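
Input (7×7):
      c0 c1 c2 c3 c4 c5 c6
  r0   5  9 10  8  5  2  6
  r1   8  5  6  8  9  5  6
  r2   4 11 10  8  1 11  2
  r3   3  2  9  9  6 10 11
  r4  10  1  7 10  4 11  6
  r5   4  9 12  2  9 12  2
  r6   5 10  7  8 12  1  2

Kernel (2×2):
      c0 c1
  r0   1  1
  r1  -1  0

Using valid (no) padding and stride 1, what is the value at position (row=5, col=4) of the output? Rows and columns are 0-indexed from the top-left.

9

The receptive field on the input at this output position is [9 12 / 12 1]. Elementwise product with the kernel and sum: 9·1 + 12·1 + 12·-1.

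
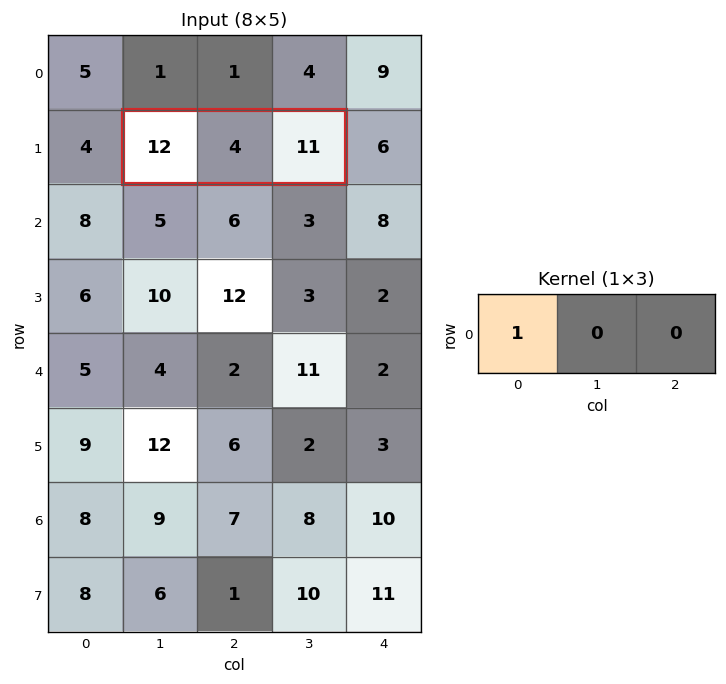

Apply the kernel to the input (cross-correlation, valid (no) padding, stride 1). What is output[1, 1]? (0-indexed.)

12

The receptive field on the input at this output position is [12 4 11]. Elementwise product with the kernel and sum: 12·1.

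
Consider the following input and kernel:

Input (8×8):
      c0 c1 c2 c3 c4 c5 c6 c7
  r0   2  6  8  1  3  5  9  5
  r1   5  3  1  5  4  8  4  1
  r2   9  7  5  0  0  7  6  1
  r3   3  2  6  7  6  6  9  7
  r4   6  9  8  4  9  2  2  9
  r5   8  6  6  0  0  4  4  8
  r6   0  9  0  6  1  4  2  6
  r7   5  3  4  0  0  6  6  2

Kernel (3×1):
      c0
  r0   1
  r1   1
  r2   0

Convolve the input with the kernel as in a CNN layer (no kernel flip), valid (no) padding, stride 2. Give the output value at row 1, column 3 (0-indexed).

15

The receptive field on the input at this output position is [6 / 9 / 2]. Elementwise product with the kernel and sum: 6·1 + 9·1.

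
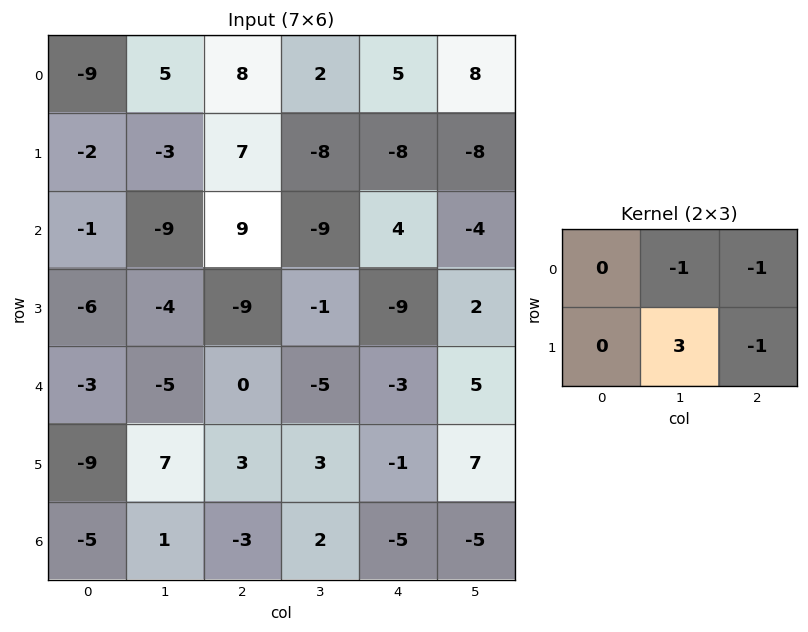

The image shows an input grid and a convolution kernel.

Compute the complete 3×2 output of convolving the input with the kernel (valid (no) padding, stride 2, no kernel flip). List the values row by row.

Output[0,0]: The receptive field on the input at this output position is [-9 5 8 / -2 -3 7]. Elementwise product with the kernel and sum: 5·-1 + 8·-1 + -3·3 + 7·-1.
Output[0,1]: The receptive field on the input at this output position is [8 2 5 / 7 -8 -8]. Elementwise product with the kernel and sum: 2·-1 + 5·-1 + -8·3 + -8·-1.

-29 -23
-3 11
23 18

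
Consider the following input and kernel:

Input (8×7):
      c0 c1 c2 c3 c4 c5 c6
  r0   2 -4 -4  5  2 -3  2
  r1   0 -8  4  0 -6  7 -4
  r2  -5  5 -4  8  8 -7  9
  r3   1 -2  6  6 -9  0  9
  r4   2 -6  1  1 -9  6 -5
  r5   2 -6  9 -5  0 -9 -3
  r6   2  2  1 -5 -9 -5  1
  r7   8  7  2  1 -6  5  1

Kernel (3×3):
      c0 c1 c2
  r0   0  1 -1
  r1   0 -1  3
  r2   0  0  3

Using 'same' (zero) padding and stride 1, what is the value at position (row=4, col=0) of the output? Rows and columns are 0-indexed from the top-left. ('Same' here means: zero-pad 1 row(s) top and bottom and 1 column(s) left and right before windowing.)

-35

The receptive field on the zero-padded input at this output position is [0 1 -2 / 0 2 -6 / 0 2 -6]. Elementwise product with the kernel and sum: 1·1 + -2·-1 + 2·-1 + -6·3 + -6·3.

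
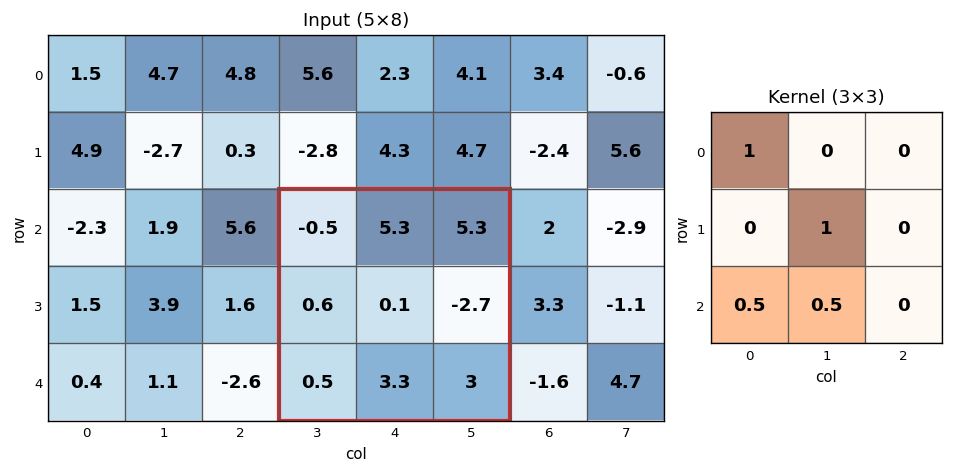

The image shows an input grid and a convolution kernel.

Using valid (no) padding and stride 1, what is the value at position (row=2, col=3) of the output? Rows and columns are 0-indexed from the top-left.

1.5

The receptive field on the input at this output position is [-0.5 5.3 5.3 / 0.6 0.1 -2.7 / 0.5 3.3 3]. Elementwise product with the kernel and sum: -0.5·1 + 0.1·1 + 0.5·0.5 + 3.3·0.5.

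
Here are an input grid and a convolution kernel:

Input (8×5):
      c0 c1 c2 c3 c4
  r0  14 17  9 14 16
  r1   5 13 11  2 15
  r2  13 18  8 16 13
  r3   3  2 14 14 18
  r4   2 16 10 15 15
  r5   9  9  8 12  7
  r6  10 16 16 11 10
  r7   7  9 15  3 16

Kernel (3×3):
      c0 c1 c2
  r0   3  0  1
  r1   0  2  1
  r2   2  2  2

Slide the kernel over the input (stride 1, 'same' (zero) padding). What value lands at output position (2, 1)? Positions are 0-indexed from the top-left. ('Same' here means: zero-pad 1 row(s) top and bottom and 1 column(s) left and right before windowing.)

The receptive field on the zero-padded input at this output position is [5 13 11 / 13 18 8 / 3 2 14]. Elementwise product with the kernel and sum: 5·3 + 11·1 + 18·2 + 8·1 + 3·2 + 2·2 + 14·2.

108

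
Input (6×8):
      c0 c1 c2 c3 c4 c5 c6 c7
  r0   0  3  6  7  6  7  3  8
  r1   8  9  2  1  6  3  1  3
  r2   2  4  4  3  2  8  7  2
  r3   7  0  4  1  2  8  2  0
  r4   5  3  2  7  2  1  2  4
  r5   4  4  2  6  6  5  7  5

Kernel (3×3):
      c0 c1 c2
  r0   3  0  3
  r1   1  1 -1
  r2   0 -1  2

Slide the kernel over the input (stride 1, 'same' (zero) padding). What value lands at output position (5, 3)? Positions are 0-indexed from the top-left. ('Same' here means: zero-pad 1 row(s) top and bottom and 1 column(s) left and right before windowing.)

14

The receptive field on the zero-padded input at this output position is [2 7 2 / 2 6 6 / 0 0 0]. Elementwise product with the kernel and sum: 2·3 + 2·3 + 2·1 + 6·1 + 6·-1 + 0·-1 + 0·2.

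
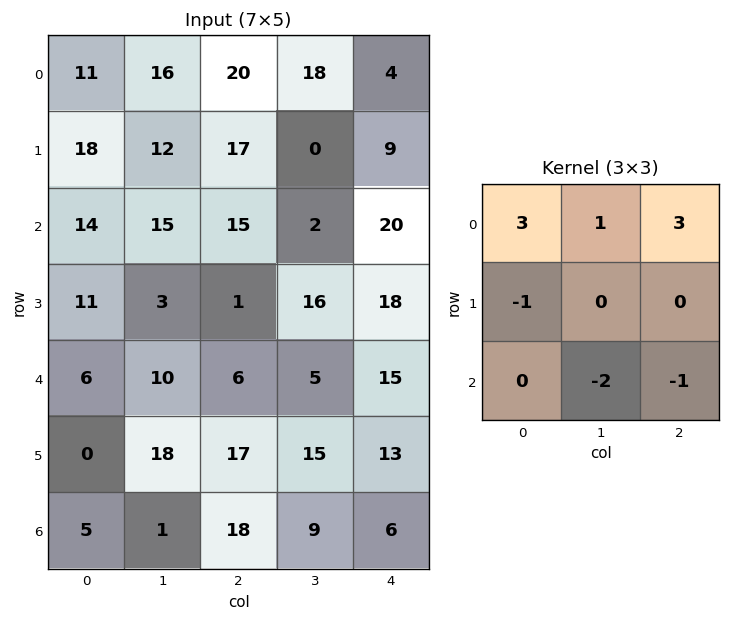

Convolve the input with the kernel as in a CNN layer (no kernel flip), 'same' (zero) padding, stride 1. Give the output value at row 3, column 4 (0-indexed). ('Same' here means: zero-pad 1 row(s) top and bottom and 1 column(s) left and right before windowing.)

The receptive field on the zero-padded input at this output position is [2 20 0 / 16 18 0 / 5 15 0]. Elementwise product with the kernel and sum: 2·3 + 20·1 + 0·3 + 16·-1 + 15·-2 + 0·-1.

-20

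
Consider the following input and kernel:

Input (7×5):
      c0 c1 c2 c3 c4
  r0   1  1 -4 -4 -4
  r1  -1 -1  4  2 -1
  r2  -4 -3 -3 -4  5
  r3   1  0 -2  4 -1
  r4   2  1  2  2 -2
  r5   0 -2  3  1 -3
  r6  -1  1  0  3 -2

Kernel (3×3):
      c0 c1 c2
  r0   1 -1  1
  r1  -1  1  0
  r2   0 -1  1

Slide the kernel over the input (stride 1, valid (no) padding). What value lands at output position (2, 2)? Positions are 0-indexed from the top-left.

The receptive field on the input at this output position is [-3 -4 5 / -2 4 -1 / 2 2 -2]. Elementwise product with the kernel and sum: -3·1 + -4·-1 + 5·1 + -2·-1 + 4·1 + 2·-1 + -2·1.

8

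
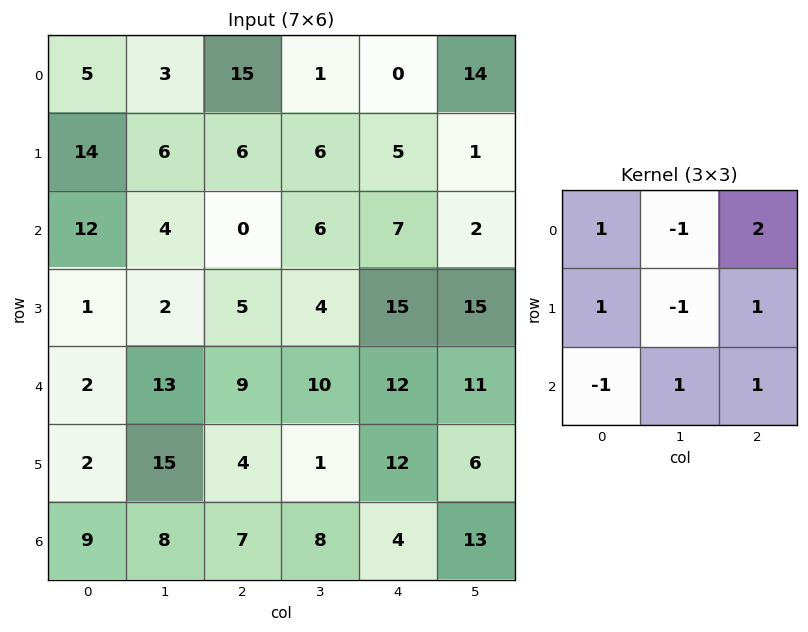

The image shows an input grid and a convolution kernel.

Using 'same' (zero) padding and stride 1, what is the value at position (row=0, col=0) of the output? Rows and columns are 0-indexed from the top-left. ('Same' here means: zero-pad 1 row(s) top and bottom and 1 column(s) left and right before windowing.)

18

The receptive field on the zero-padded input at this output position is [0 0 0 / 0 5 3 / 0 14 6]. Elementwise product with the kernel and sum: 0·1 + 0·-1 + 0·2 + 0·1 + 5·-1 + 3·1 + 0·-1 + 14·1 + 6·1.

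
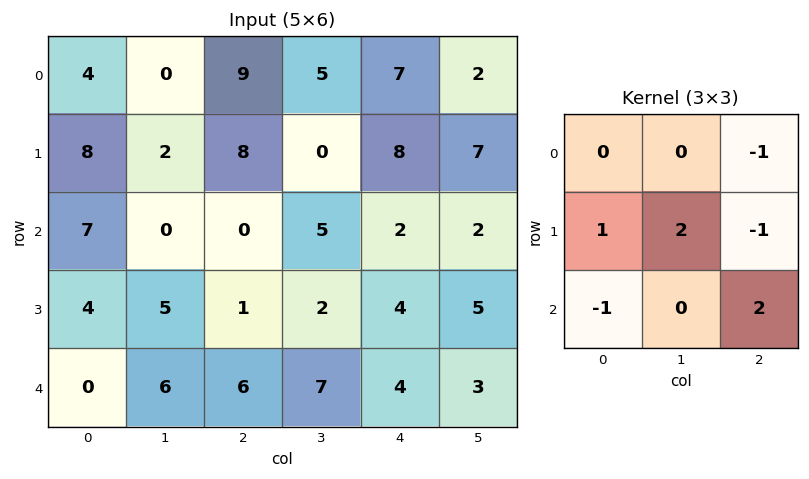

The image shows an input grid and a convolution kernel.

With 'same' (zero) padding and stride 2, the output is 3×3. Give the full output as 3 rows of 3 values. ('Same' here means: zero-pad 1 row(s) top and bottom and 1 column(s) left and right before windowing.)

12 11 31
22 -6 8
-11 9 7

Output[0,0]: The receptive field on the zero-padded input at this output position is [0 0 0 / 0 4 0 / 0 8 2]. Elementwise product with the kernel and sum: 0·-1 + 0·1 + 4·2 + 0·-1 + 0·-1 + 2·2.
Output[0,1]: The receptive field on the zero-padded input at this output position is [0 0 0 / 0 9 5 / 2 8 0]. Elementwise product with the kernel and sum: 0·-1 + 0·1 + 9·2 + 5·-1 + 2·-1 + 0·2.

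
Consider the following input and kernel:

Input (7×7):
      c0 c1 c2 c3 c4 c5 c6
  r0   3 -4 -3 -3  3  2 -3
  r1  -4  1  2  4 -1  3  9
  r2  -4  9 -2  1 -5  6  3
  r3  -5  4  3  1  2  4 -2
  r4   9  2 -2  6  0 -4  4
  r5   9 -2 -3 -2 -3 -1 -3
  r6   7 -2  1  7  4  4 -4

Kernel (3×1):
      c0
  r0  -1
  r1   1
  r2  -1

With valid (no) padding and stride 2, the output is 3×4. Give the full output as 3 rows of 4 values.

Output[0,0]: The receptive field on the input at this output position is [3 / -4 / -4]. Elementwise product with the kernel and sum: 3·-1 + -4·1 + -4·-1.
Output[0,1]: The receptive field on the input at this output position is [-3 / 2 / -2]. Elementwise product with the kernel and sum: -3·-1 + 2·1 + -2·-1.

-3 7 1 9
-10 7 7 -9
-7 -2 -7 -3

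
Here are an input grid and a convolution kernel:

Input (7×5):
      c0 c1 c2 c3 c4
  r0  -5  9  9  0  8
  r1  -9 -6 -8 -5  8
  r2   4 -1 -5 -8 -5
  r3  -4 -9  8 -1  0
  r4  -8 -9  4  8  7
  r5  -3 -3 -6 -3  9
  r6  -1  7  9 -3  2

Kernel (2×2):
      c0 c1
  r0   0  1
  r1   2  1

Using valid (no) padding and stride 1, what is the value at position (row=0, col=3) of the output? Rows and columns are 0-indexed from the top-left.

6

The receptive field on the input at this output position is [0 8 / -5 8]. Elementwise product with the kernel and sum: 8·1 + -5·2 + 8·1.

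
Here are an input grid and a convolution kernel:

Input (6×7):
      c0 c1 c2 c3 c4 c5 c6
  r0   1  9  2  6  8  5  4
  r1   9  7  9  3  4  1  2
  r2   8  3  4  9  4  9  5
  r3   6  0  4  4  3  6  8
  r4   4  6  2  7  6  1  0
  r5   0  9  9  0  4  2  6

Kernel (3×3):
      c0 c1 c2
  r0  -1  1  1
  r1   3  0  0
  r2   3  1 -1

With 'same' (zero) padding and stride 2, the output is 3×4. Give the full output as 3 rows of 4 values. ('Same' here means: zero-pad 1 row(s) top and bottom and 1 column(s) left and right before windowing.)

2 54 30 20
22 14 38 54
-3 62 28 17

Output[0,0]: The receptive field on the zero-padded input at this output position is [0 0 0 / 0 1 9 / 0 9 7]. Elementwise product with the kernel and sum: 0·-1 + 0·1 + 0·1 + 0·3 + 0·3 + 9·1 + 7·-1.
Output[0,1]: The receptive field on the zero-padded input at this output position is [0 0 0 / 9 2 6 / 7 9 3]. Elementwise product with the kernel and sum: 0·-1 + 0·1 + 0·1 + 9·3 + 7·3 + 9·1 + 3·-1.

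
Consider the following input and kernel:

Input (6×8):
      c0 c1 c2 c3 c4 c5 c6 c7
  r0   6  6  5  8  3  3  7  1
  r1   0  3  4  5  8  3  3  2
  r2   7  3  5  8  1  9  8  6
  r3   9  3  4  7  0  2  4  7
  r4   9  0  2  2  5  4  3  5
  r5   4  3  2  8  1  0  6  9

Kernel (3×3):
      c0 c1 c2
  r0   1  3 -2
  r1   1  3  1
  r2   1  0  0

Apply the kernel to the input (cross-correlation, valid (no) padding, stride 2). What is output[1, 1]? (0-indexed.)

54

The receptive field on the input at this output position is [5 8 1 / 4 7 0 / 2 2 5]. Elementwise product with the kernel and sum: 5·1 + 8·3 + 1·-2 + 4·1 + 7·3 + 0·1 + 2·1.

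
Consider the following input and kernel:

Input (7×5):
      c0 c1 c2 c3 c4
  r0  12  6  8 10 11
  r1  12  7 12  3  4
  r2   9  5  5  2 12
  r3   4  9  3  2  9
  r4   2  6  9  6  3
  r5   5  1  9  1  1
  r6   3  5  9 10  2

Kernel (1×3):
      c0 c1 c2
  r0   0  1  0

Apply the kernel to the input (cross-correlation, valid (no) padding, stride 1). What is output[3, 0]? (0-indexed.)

9

The receptive field on the input at this output position is [4 9 3]. Elementwise product with the kernel and sum: 9·1.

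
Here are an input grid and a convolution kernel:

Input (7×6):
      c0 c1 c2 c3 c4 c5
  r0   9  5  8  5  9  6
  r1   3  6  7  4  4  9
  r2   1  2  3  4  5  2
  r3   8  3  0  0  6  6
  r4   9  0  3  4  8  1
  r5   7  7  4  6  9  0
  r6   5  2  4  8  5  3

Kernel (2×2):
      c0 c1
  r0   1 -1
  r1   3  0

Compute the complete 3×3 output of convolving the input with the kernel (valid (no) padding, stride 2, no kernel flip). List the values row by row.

13 24 15
23 -1 21
30 11 34

Output[0,0]: The receptive field on the input at this output position is [9 5 / 3 6]. Elementwise product with the kernel and sum: 9·1 + 5·-1 + 3·3.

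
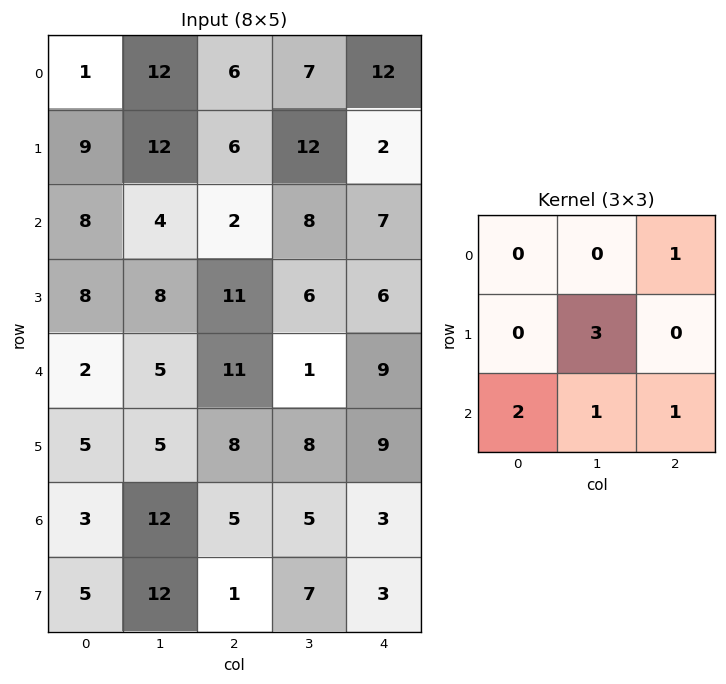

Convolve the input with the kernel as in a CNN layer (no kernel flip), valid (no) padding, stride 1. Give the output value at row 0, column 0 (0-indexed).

The receptive field on the input at this output position is [1 12 6 / 9 12 6 / 8 4 2]. Elementwise product with the kernel and sum: 6·1 + 12·3 + 8·2 + 4·1 + 2·1.

64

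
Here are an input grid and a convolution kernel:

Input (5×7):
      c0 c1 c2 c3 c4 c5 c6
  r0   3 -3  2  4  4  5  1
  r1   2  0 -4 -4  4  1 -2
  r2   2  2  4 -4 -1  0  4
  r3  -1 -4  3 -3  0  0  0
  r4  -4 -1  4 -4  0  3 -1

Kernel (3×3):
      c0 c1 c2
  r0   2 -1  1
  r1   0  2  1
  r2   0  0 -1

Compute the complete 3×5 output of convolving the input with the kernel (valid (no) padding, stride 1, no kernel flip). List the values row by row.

3 -12 1 18 0
5 7 -9 -13 9
-3 3 5 -10 3

Output[0,0]: The receptive field on the input at this output position is [3 -3 2 / 2 0 -4 / 2 2 4]. Elementwise product with the kernel and sum: 3·2 + -3·-1 + 2·1 + 0·2 + -4·1 + 4·-1.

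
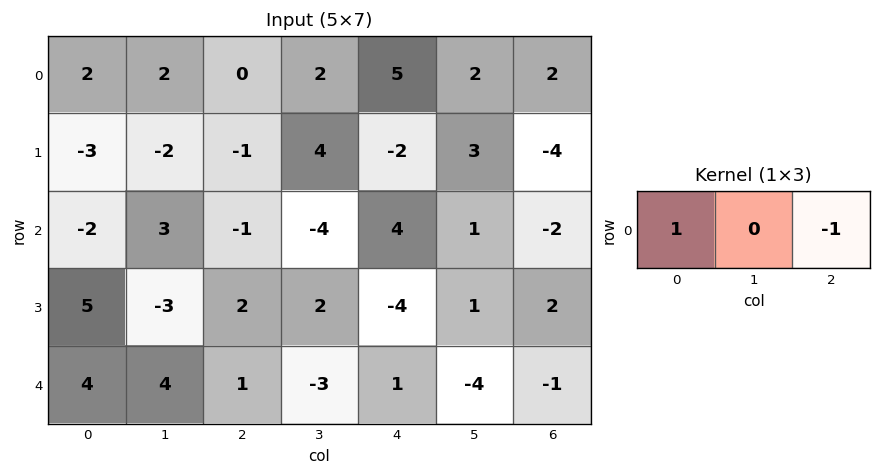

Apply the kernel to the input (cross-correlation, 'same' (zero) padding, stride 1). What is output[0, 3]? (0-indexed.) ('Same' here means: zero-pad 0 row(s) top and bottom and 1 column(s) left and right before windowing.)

The receptive field on the zero-padded input at this output position is [0 2 5]. Elementwise product with the kernel and sum: 0·1 + 5·-1.

-5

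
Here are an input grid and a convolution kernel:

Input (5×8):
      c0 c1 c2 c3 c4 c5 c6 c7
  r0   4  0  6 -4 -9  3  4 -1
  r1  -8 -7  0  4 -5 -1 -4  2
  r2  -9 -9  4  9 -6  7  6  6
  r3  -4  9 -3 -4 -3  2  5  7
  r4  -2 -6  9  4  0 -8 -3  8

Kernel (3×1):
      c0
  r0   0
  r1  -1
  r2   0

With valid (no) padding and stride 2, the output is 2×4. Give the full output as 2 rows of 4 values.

8 0 5 4
4 3 3 -5

Output[0,0]: The receptive field on the input at this output position is [4 / -8 / -9]. Elementwise product with the kernel and sum: -8·-1.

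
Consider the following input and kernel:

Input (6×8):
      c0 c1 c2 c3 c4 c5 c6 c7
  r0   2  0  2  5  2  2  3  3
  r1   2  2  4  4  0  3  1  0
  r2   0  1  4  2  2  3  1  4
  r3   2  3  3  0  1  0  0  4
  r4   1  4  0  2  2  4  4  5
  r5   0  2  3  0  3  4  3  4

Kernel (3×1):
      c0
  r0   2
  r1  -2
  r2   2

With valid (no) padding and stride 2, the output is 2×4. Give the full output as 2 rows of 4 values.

Output[0,0]: The receptive field on the input at this output position is [2 / 2 / 0]. Elementwise product with the kernel and sum: 2·2 + 2·-2 + 0·2.

0 4 8 6
-2 2 6 10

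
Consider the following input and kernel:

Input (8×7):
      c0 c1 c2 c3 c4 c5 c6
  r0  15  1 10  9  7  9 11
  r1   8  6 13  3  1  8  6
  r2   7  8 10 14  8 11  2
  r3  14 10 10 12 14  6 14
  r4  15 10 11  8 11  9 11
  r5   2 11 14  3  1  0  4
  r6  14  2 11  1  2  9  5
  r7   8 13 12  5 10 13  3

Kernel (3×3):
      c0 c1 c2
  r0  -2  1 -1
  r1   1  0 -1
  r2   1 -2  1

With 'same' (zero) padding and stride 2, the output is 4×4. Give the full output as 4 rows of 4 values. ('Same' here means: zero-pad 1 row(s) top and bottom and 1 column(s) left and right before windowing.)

-11 -25 9 5
-24 -6 -20 -21
1 -34 -16 3
-14 -16 -15 20

Output[0,0]: The receptive field on the zero-padded input at this output position is [0 0 0 / 0 15 1 / 0 8 6]. Elementwise product with the kernel and sum: 0·-2 + 0·1 + 0·-1 + 0·1 + 1·-1 + 0·1 + 8·-2 + 6·1.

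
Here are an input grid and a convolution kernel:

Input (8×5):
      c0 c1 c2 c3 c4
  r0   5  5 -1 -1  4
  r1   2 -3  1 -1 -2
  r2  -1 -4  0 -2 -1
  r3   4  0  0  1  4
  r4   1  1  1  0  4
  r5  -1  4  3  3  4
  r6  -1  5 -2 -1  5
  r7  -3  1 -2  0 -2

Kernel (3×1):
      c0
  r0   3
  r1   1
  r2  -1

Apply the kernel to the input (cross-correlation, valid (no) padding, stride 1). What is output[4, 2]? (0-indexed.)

8

The receptive field on the input at this output position is [1 / 3 / -2]. Elementwise product with the kernel and sum: 1·3 + 3·1 + -2·-1.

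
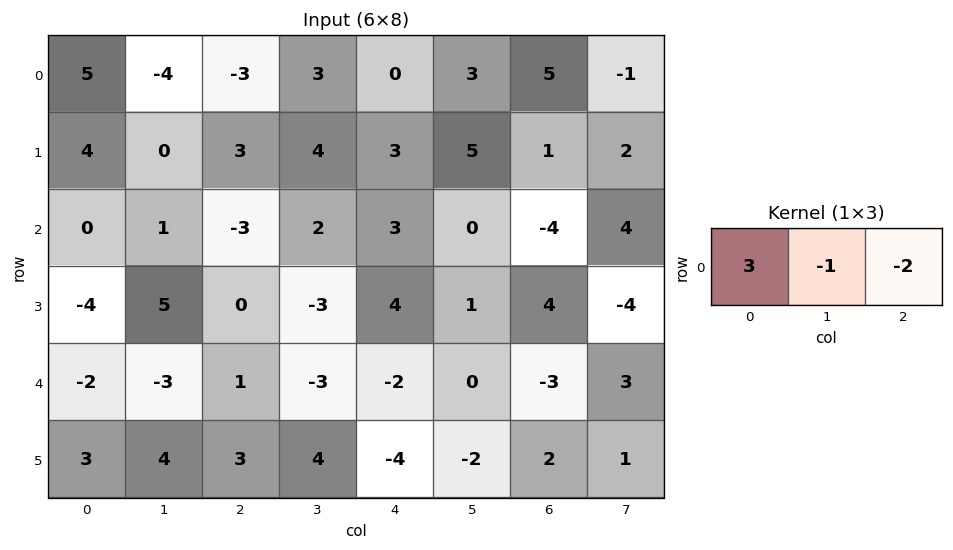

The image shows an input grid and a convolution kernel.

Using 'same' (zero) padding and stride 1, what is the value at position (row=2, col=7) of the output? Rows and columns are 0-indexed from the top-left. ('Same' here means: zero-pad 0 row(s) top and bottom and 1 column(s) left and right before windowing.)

-16

The receptive field on the zero-padded input at this output position is [-4 4 0]. Elementwise product with the kernel and sum: -4·3 + 4·-1 + 0·-2.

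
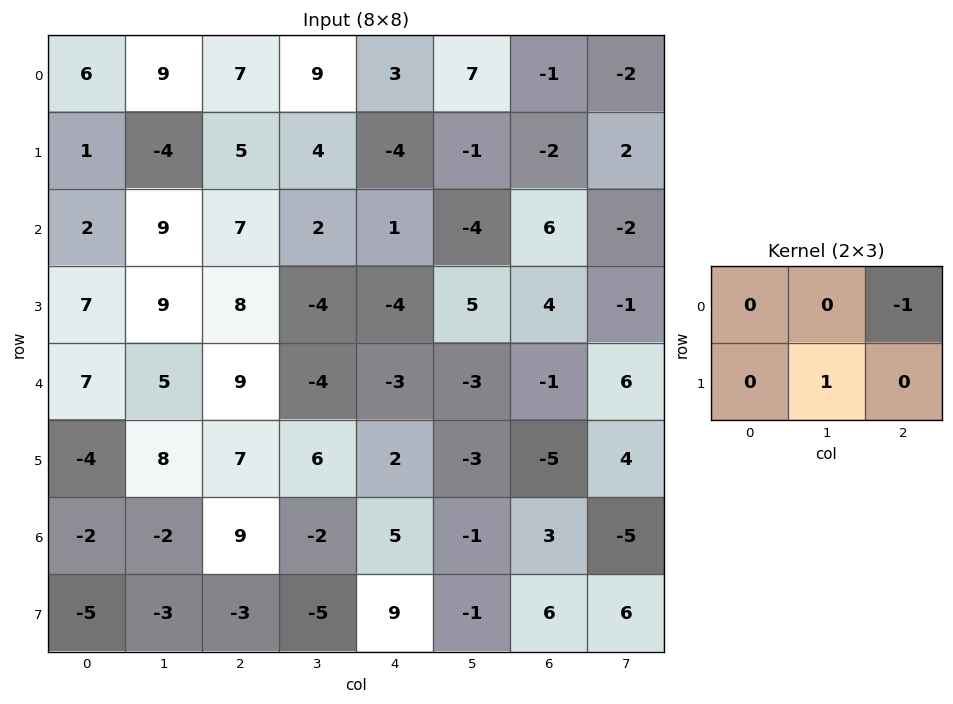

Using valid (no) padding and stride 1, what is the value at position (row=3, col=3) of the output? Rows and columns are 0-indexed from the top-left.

The receptive field on the input at this output position is [-4 -4 5 / -4 -3 -3]. Elementwise product with the kernel and sum: 5·-1 + -3·1.

-8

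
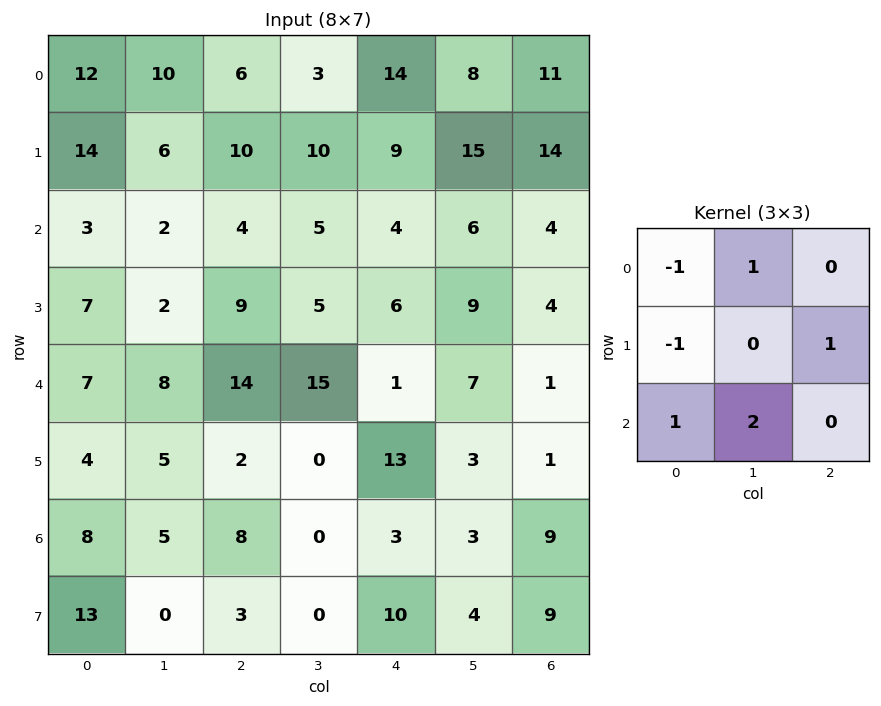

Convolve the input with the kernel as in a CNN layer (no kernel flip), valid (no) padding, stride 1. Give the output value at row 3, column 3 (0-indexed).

The receptive field on the input at this output position is [5 6 9 / 15 1 7 / 0 13 3]. Elementwise product with the kernel and sum: 5·-1 + 6·1 + 15·-1 + 7·1 + 0·1 + 13·2.

19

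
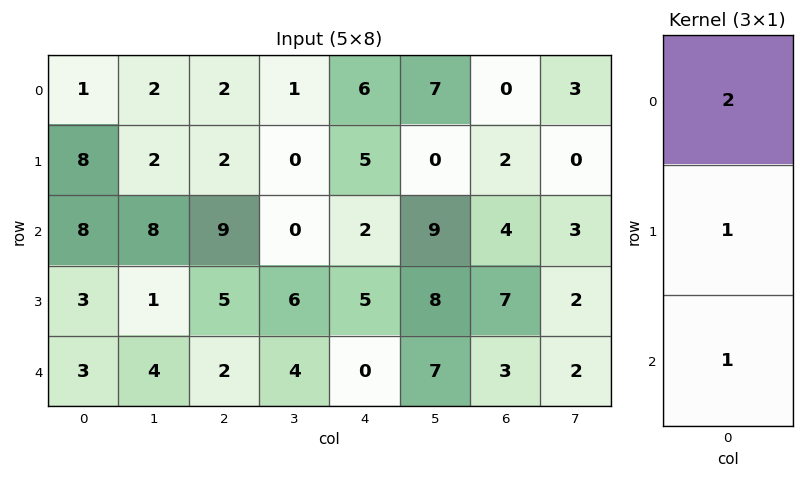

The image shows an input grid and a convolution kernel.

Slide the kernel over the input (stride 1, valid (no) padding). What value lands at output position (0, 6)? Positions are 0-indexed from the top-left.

The receptive field on the input at this output position is [0 / 2 / 4]. Elementwise product with the kernel and sum: 0·2 + 2·1 + 4·1.

6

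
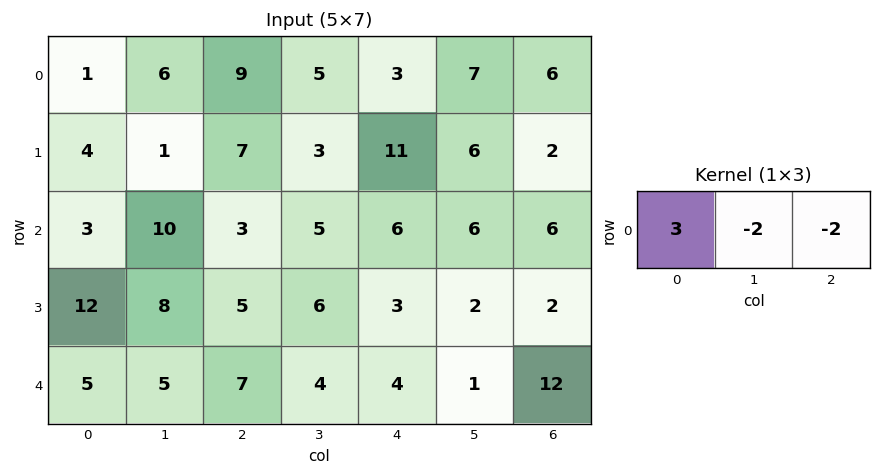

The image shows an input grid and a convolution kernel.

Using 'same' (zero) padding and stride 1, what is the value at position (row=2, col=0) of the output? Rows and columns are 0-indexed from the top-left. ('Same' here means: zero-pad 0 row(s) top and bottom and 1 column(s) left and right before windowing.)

The receptive field on the zero-padded input at this output position is [0 3 10]. Elementwise product with the kernel and sum: 0·3 + 3·-2 + 10·-2.

-26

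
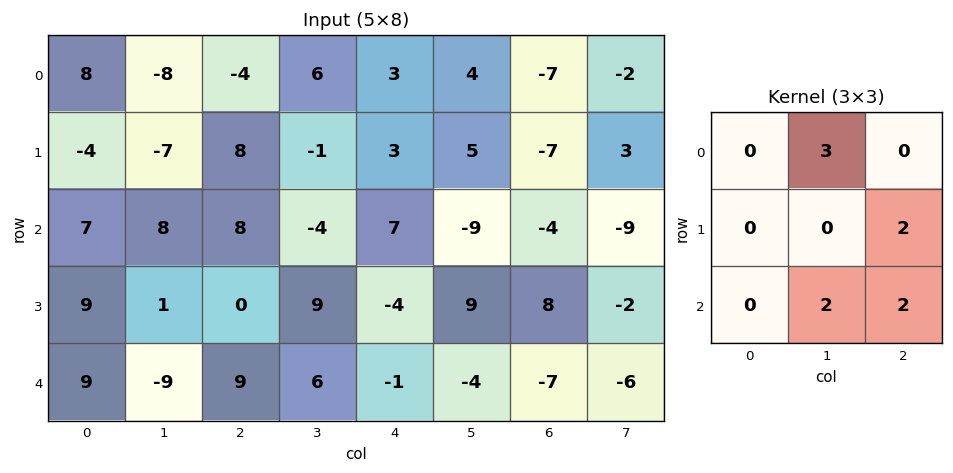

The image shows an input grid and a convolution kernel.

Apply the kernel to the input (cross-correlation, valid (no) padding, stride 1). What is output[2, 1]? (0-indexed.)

The receptive field on the input at this output position is [8 8 -4 / 1 0 9 / -9 9 6]. Elementwise product with the kernel and sum: 8·3 + 9·2 + 9·2 + 6·2.

72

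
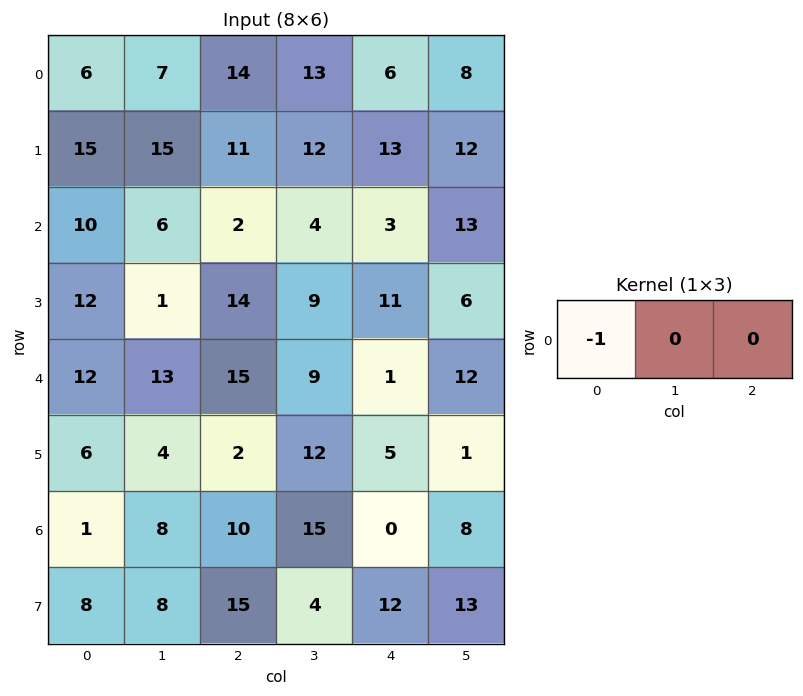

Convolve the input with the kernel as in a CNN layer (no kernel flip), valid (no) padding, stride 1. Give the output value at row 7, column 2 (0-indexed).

The receptive field on the input at this output position is [15 4 12]. Elementwise product with the kernel and sum: 15·-1.

-15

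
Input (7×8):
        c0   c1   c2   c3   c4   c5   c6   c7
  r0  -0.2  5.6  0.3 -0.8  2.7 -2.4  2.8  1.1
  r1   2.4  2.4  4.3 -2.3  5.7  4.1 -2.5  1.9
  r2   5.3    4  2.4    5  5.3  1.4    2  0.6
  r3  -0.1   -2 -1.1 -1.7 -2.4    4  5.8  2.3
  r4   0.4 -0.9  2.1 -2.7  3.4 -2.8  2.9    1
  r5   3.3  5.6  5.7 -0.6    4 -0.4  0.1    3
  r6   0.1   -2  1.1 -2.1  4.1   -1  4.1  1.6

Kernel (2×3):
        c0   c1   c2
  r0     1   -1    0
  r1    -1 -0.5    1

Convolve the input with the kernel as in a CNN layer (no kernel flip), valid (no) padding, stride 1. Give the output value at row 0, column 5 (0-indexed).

The receptive field on the input at this output position is [-2.4 2.8 1.1 / 4.1 -2.5 1.9]. Elementwise product with the kernel and sum: -2.4·1 + 2.8·-1 + 4.1·-1 + -2.5·-0.5 + 1.9·1.

-6.15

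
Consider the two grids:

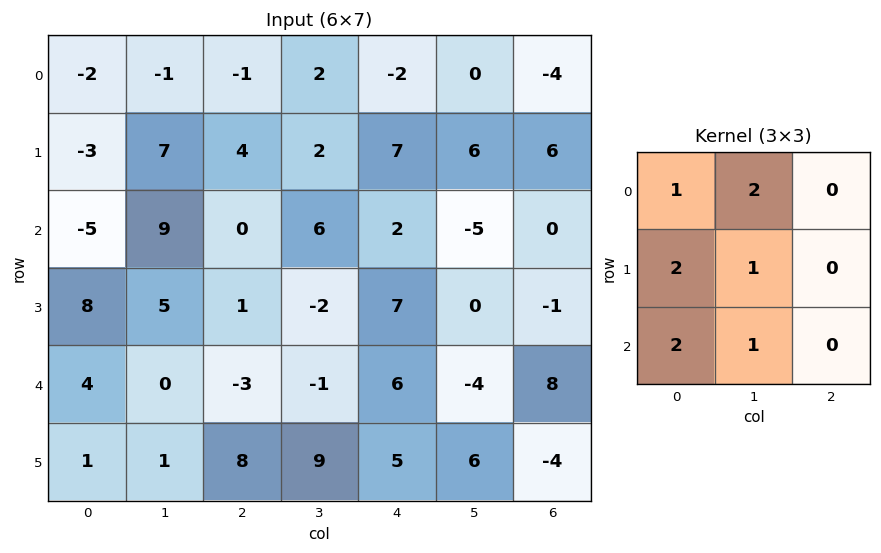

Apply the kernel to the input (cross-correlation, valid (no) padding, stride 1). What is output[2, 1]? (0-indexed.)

The receptive field on the input at this output position is [9 0 6 / 5 1 -2 / 0 -3 -1]. Elementwise product with the kernel and sum: 9·1 + 0·2 + 5·2 + 1·1 + 0·2 + -3·1.

17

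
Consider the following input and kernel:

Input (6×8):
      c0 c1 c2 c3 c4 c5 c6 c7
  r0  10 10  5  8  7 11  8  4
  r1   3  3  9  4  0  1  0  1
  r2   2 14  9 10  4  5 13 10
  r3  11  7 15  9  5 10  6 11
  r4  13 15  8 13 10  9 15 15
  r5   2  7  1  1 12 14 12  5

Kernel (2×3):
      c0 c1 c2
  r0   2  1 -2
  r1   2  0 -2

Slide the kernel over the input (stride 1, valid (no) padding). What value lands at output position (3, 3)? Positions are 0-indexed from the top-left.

The receptive field on the input at this output position is [9 5 10 / 13 10 9]. Elementwise product with the kernel and sum: 9·2 + 5·1 + 10·-2 + 13·2 + 9·-2.

11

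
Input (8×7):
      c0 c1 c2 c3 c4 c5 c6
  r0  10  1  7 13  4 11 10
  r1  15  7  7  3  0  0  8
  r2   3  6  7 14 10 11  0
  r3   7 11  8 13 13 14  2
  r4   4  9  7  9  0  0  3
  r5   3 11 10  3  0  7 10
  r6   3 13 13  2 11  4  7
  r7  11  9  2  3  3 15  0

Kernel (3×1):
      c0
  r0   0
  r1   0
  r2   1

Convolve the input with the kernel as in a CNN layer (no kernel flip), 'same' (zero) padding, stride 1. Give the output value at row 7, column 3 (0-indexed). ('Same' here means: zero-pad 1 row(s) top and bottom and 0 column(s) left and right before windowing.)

0

The receptive field on the zero-padded input at this output position is [2 / 3 / 0]. Elementwise product with the kernel and sum: 0·1.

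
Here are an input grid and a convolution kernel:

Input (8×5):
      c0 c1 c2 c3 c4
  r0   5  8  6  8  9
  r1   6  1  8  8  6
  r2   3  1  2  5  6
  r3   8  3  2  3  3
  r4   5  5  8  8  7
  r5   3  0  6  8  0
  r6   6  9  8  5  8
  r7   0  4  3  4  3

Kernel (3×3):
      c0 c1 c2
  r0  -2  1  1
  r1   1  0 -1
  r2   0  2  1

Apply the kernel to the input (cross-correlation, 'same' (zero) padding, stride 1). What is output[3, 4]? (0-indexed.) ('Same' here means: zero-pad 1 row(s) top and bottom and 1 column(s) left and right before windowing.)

The receptive field on the zero-padded input at this output position is [5 6 0 / 3 3 0 / 8 7 0]. Elementwise product with the kernel and sum: 5·-2 + 6·1 + 0·1 + 3·1 + 0·-1 + 7·2 + 0·1.

13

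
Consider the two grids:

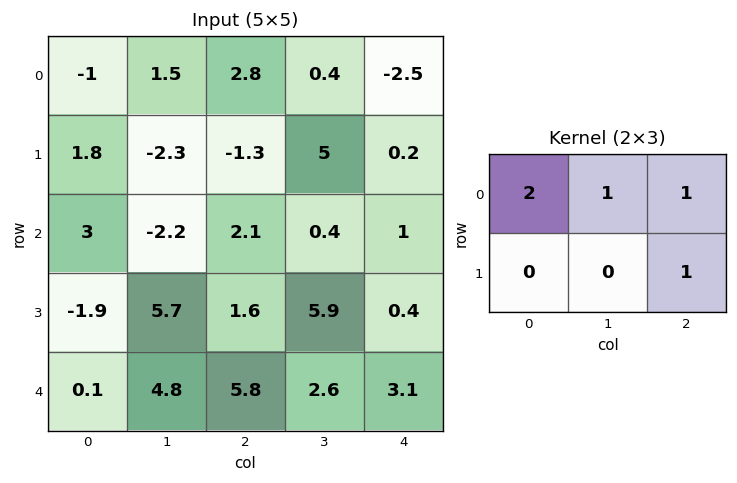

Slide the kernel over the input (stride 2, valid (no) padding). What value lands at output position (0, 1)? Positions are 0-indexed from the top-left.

3.7

The receptive field on the input at this output position is [2.8 0.4 -2.5 / -1.3 5 0.2]. Elementwise product with the kernel and sum: 2.8·2 + 0.4·1 + -2.5·1 + 0.2·1.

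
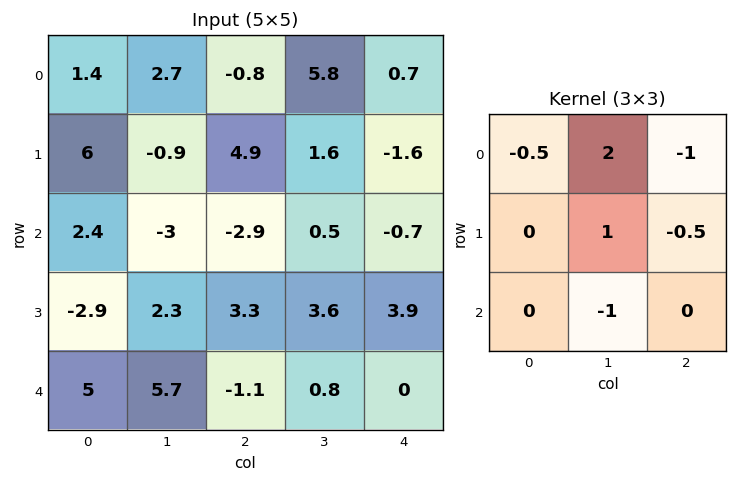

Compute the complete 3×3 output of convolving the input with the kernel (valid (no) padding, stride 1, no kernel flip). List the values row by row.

Output[0,0]: The receptive field on the input at this output position is [1.4 2.7 -0.8 / 6 -0.9 4.9 / 2.4 -3 -2.9]. Elementwise product with the kernel and sum: 1.4·-0.5 + 2.7·2 + -0.8·-1 + -0.9·1 + 4.9·-0.5 + -3·-1.
Output[0,1]: The receptive field on the input at this output position is [2.7 -0.8 5.8 / -0.9 4.9 1.6 / -3 -2.9 0.5]. Elementwise product with the kernel and sum: 2.7·-0.5 + -0.8·2 + 5.8·-1 + 4.9·1 + 1.6·-0.5 + -2.9·-1.

5.15 -1.75 13.2
-13.55 2.2 -0.4
-9.35 -2.2 4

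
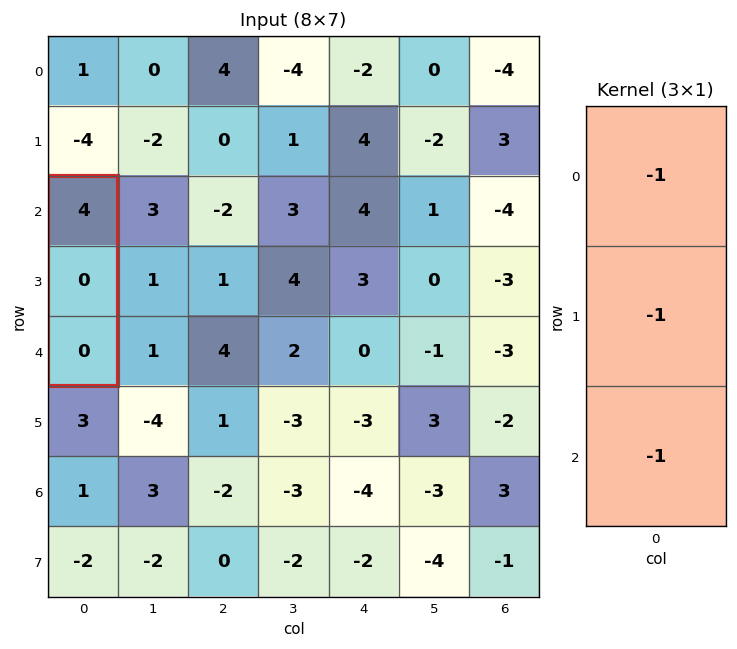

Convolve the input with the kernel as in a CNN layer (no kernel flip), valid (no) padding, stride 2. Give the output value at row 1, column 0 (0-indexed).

-4

The receptive field on the input at this output position is [4 / 0 / 0]. Elementwise product with the kernel and sum: 4·-1 + 0·-1 + 0·-1.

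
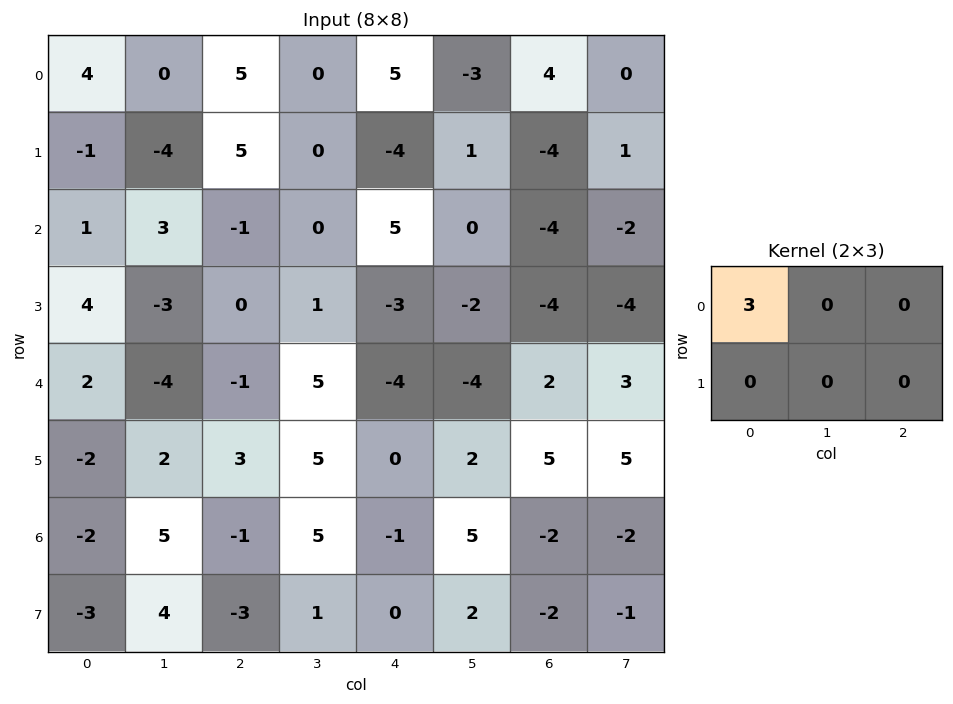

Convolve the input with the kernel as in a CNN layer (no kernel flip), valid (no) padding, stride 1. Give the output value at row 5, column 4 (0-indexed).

The receptive field on the input at this output position is [0 2 5 / -1 5 -2]. Elementwise product with the kernel and sum: 0·3.

0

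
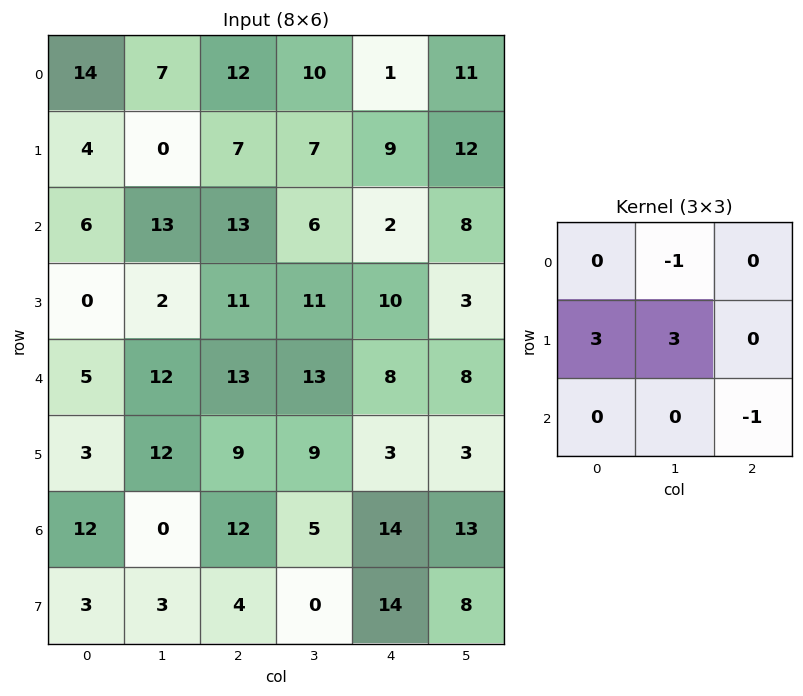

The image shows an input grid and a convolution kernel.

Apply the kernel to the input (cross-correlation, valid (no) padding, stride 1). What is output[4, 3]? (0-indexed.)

The receptive field on the input at this output position is [13 8 8 / 9 3 3 / 5 14 13]. Elementwise product with the kernel and sum: 8·-1 + 9·3 + 3·3 + 13·-1.

15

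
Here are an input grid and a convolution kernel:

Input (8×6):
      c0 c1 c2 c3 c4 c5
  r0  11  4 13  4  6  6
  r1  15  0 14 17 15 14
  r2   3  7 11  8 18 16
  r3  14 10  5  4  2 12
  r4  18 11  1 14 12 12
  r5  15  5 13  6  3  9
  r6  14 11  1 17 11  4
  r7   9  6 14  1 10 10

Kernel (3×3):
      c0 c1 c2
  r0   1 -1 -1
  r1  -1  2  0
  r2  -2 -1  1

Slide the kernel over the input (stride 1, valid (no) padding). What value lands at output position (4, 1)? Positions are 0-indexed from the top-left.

The receptive field on the input at this output position is [11 1 14 / 5 13 6 / 11 1 17]. Elementwise product with the kernel and sum: 11·1 + 1·-1 + 14·-1 + 5·-1 + 13·2 + 11·-2 + 1·-1 + 17·1.

11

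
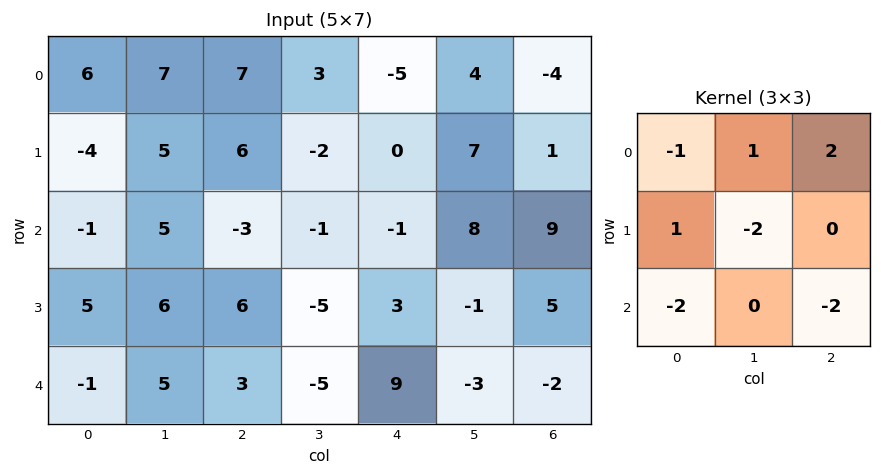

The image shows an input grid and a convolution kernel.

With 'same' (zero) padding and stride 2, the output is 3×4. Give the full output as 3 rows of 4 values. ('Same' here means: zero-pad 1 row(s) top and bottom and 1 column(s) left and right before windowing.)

-22 -13 3 -2
-4 6 29 -14
19 -11 -17 7

Output[0,0]: The receptive field on the zero-padded input at this output position is [0 0 0 / 0 6 7 / 0 -4 5]. Elementwise product with the kernel and sum: 0·-1 + 0·1 + 0·2 + 0·1 + 6·-2 + 0·-2 + 5·-2.
Output[0,1]: The receptive field on the zero-padded input at this output position is [0 0 0 / 7 7 3 / 5 6 -2]. Elementwise product with the kernel and sum: 0·-1 + 0·1 + 0·2 + 7·1 + 7·-2 + 5·-2 + -2·-2.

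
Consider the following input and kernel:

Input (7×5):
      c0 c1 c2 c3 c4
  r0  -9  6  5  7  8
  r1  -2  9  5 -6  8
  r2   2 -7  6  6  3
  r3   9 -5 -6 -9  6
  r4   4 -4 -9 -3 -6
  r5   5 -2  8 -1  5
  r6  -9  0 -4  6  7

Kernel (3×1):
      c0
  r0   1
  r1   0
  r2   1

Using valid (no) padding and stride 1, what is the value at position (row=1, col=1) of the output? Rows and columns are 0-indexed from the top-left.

4

The receptive field on the input at this output position is [9 / -7 / -5]. Elementwise product with the kernel and sum: 9·1 + -5·1.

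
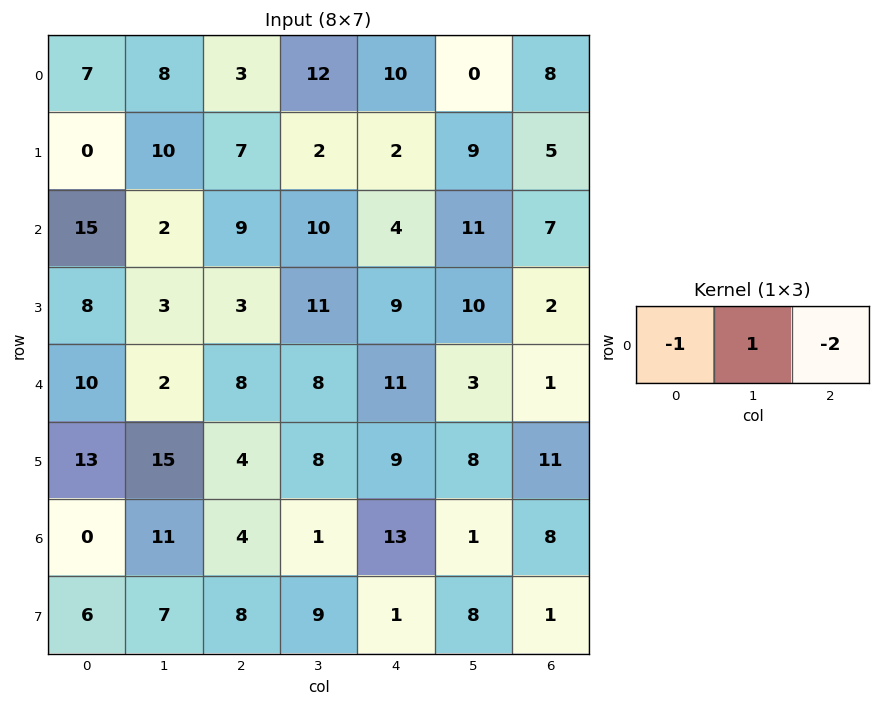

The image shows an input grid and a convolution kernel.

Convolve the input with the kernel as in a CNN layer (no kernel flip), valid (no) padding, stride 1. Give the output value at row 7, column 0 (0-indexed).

The receptive field on the input at this output position is [6 7 8]. Elementwise product with the kernel and sum: 6·-1 + 7·1 + 8·-2.

-15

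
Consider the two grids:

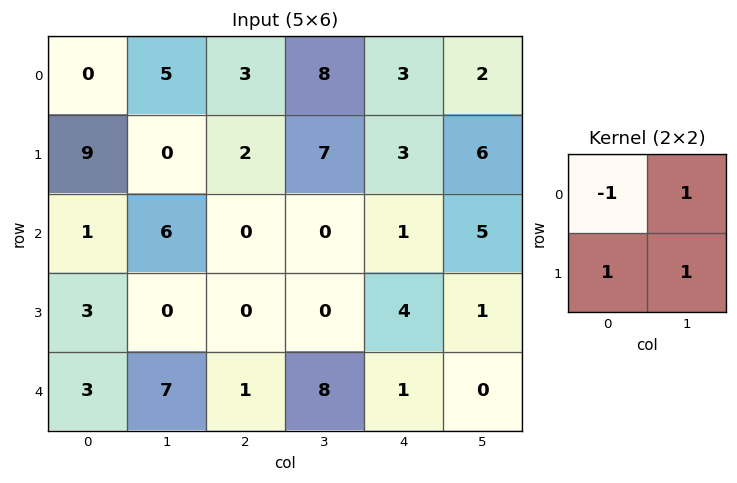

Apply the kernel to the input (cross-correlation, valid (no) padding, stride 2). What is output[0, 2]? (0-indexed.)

The receptive field on the input at this output position is [3 2 / 3 6]. Elementwise product with the kernel and sum: 3·-1 + 2·1 + 3·1 + 6·1.

8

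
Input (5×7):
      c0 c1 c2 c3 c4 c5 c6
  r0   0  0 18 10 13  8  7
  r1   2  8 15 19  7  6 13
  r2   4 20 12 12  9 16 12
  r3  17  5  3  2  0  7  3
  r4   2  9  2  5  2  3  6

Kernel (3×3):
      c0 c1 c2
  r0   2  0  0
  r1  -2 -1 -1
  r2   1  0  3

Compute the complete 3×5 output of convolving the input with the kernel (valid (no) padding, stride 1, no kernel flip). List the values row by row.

13 6 19 29 38
-10 -37 -12 12 -23
-26 49 24 27 28

Output[0,0]: The receptive field on the input at this output position is [0 0 18 / 2 8 15 / 4 20 12]. Elementwise product with the kernel and sum: 0·2 + 2·-2 + 8·-1 + 15·-1 + 4·1 + 12·3.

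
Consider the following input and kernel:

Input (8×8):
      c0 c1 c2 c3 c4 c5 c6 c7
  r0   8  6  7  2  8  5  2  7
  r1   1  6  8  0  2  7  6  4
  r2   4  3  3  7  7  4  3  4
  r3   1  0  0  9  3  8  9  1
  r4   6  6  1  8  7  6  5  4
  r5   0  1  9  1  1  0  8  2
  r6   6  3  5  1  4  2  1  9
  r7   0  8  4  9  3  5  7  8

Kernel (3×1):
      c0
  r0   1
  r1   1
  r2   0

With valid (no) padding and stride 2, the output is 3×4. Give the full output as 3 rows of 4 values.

9 15 10 8
5 3 10 12
6 10 8 13

Output[0,0]: The receptive field on the input at this output position is [8 / 1 / 4]. Elementwise product with the kernel and sum: 8·1 + 1·1.
Output[0,1]: The receptive field on the input at this output position is [7 / 8 / 3]. Elementwise product with the kernel and sum: 7·1 + 8·1.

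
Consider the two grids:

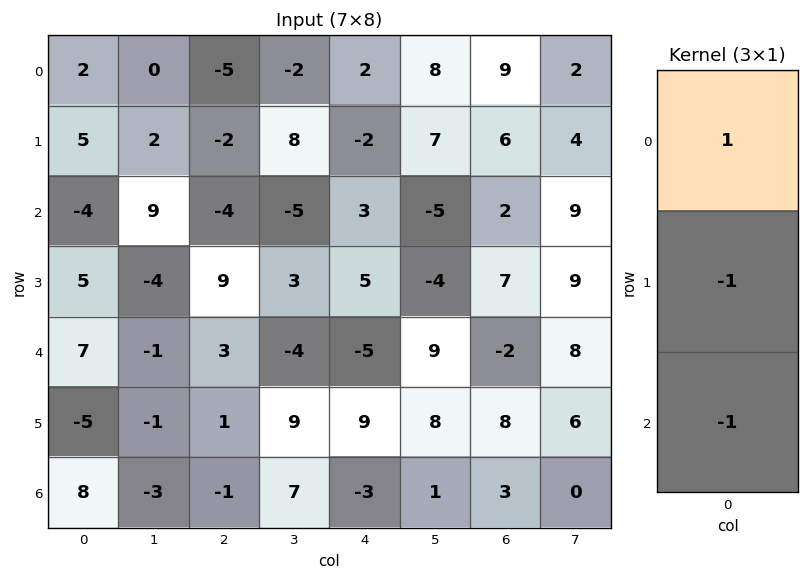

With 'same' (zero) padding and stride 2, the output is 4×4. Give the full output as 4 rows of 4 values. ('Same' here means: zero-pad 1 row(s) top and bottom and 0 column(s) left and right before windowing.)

Output[0,0]: The receptive field on the zero-padded input at this output position is [0 / 2 / 5]. Elementwise product with the kernel and sum: 0·1 + 2·-1 + 5·-1.

-7 7 0 -15
4 -7 -10 -3
3 5 1 1
-13 2 12 5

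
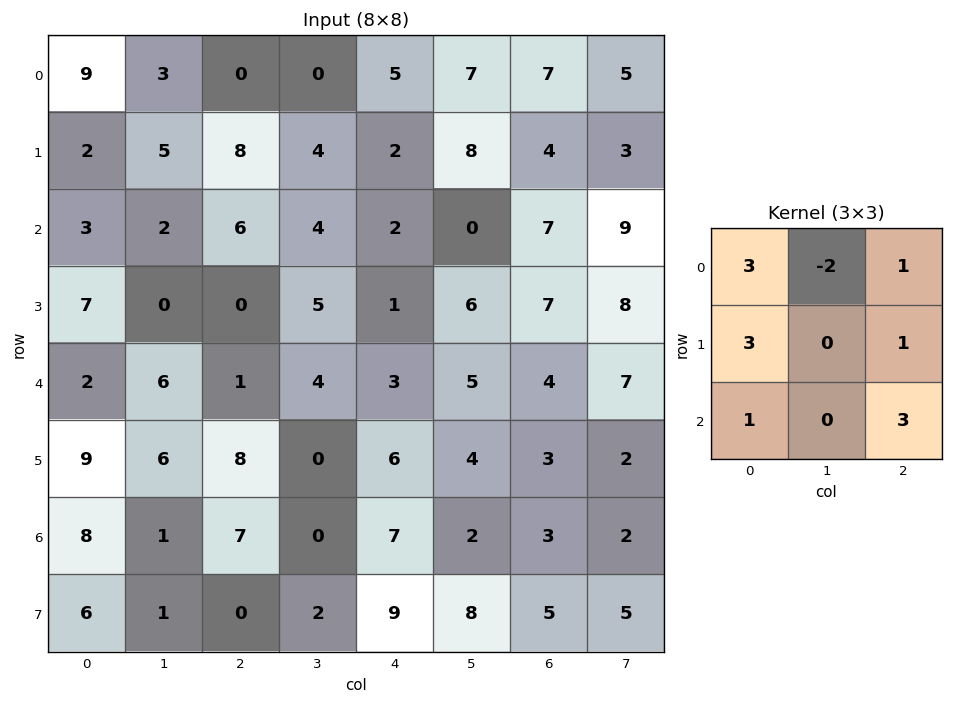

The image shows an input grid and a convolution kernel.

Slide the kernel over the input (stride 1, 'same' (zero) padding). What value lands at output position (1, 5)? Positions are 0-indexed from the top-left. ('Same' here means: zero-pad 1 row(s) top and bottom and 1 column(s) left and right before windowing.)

41

The receptive field on the zero-padded input at this output position is [5 7 7 / 2 8 4 / 2 0 7]. Elementwise product with the kernel and sum: 5·3 + 7·-2 + 7·1 + 2·3 + 4·1 + 2·1 + 7·3.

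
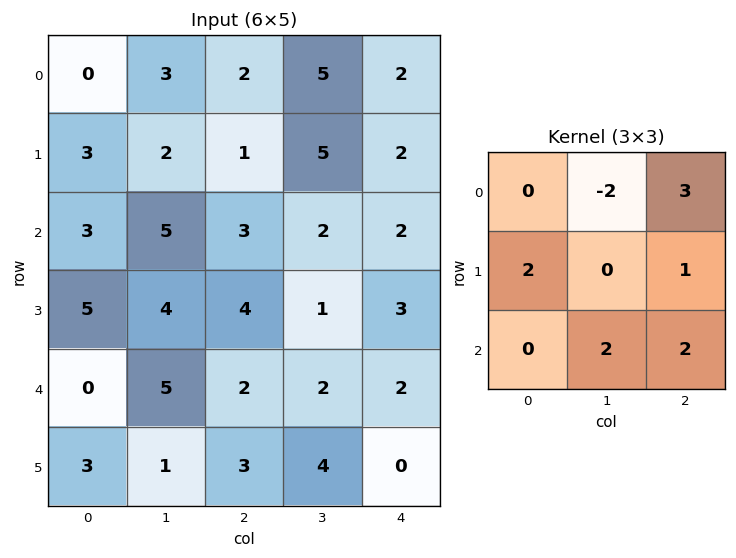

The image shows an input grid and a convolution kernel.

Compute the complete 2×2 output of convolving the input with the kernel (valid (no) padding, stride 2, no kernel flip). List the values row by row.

Output[0,0]: The receptive field on the input at this output position is [0 3 2 / 3 2 1 / 3 5 3]. Elementwise product with the kernel and sum: 3·-2 + 2·3 + 3·2 + 1·1 + 5·2 + 3·2.
Output[0,1]: The receptive field on the input at this output position is [2 5 2 / 1 5 2 / 3 2 2]. Elementwise product with the kernel and sum: 5·-2 + 2·3 + 1·2 + 2·1 + 2·2 + 2·2.

23 8
27 21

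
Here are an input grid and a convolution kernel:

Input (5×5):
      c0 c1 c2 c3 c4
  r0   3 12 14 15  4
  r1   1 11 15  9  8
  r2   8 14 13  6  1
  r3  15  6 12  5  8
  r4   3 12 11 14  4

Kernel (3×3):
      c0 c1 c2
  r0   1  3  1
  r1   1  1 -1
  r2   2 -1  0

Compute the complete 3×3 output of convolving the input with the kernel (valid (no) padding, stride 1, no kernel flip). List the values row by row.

Output[0,0]: The receptive field on the input at this output position is [3 12 14 / 1 11 15 / 8 14 13]. Elementwise product with the kernel and sum: 3·1 + 12·3 + 14·1 + 1·1 + 11·1 + 15·-1 + 8·2 + 14·-1.
Output[0,1]: The receptive field on the input at this output position is [12 14 15 / 11 15 9 / 14 13 6]. Elementwise product with the kernel and sum: 12·1 + 14·3 + 15·1 + 11·1 + 15·1 + 9·-1 + 14·2 + 13·-1.

52 101 99
82 86 87
66 85 49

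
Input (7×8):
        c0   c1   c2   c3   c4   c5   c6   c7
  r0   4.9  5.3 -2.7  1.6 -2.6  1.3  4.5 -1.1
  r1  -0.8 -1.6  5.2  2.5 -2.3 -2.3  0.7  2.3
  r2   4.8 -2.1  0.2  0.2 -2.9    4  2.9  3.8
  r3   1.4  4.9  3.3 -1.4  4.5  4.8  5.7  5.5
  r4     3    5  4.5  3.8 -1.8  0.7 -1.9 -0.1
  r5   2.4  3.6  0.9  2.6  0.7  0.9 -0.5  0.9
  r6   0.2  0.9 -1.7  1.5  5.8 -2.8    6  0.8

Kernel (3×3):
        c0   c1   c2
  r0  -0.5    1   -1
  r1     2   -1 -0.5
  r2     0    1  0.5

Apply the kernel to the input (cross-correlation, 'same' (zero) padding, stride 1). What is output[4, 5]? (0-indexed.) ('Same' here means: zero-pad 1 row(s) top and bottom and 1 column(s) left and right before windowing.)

The receptive field on the zero-padded input at this output position is [4.5 4.8 5.7 / -1.8 0.7 -1.9 / 0.7 0.9 -0.5]. Elementwise product with the kernel and sum: 4.5·-0.5 + 4.8·1 + 5.7·-1 + -1.8·2 + 0.7·-1 + -1.9·-0.5 + 0.9·1 + -0.5·0.5.

-5.85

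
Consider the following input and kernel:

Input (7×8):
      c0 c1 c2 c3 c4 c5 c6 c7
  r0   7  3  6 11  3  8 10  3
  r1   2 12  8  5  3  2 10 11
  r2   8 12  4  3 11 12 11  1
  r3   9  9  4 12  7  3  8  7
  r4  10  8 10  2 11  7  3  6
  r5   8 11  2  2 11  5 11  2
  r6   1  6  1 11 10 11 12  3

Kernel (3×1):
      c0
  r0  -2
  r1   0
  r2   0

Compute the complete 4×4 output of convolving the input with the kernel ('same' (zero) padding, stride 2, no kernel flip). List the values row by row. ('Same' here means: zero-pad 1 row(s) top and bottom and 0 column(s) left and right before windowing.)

0 0 0 0
-4 -16 -6 -20
-18 -8 -14 -16
-16 -4 -22 -22

Output[0,0]: The receptive field on the zero-padded input at this output position is [0 / 7 / 2]. Elementwise product with the kernel and sum: 0·-2.
Output[0,1]: The receptive field on the zero-padded input at this output position is [0 / 6 / 8]. Elementwise product with the kernel and sum: 0·-2.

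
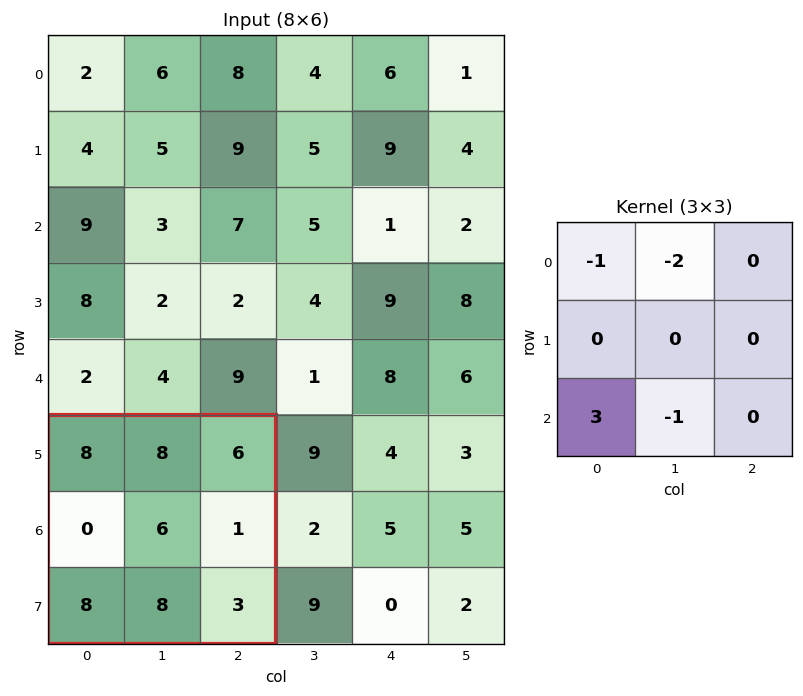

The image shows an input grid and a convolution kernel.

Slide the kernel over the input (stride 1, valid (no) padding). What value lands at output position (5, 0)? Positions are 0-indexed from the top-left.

-8

The receptive field on the input at this output position is [8 8 6 / 0 6 1 / 8 8 3]. Elementwise product with the kernel and sum: 8·-1 + 8·-2 + 8·3 + 8·-1.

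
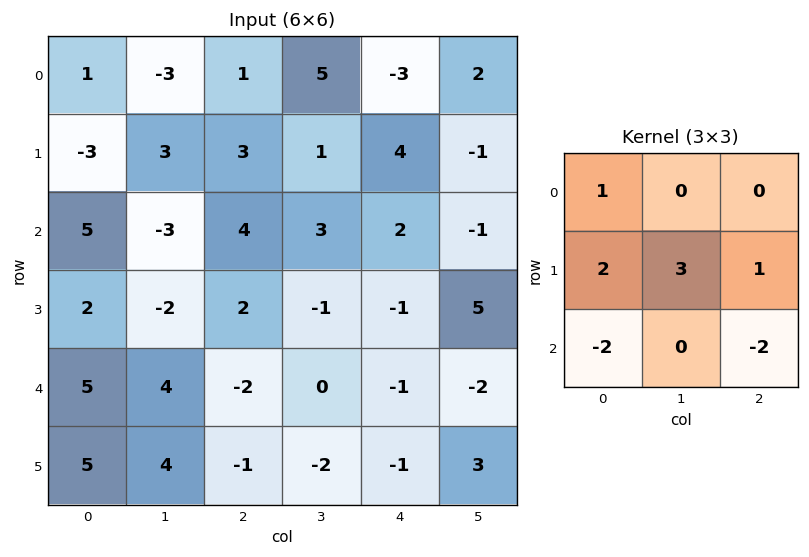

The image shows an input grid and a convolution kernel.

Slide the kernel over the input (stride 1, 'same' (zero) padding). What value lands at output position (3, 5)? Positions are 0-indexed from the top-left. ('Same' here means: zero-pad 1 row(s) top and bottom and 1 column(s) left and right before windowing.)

17

The receptive field on the zero-padded input at this output position is [2 -1 0 / -1 5 0 / -1 -2 0]. Elementwise product with the kernel and sum: 2·1 + -1·2 + 5·3 + 0·1 + -1·-2 + 0·-2.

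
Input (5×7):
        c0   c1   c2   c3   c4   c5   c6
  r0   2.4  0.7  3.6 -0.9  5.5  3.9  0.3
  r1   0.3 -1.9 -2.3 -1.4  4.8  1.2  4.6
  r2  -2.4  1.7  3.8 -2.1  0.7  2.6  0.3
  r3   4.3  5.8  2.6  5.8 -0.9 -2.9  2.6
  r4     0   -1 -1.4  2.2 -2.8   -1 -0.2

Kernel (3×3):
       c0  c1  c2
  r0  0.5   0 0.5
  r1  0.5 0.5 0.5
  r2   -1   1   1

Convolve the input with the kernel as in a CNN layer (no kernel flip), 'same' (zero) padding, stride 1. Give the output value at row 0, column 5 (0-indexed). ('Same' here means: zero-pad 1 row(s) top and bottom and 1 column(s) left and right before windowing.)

5.85

The receptive field on the zero-padded input at this output position is [0 0 0 / 5.5 3.9 0.3 / 4.8 1.2 4.6]. Elementwise product with the kernel and sum: 0·0.5 + 0·0.5 + 5.5·0.5 + 3.9·0.5 + 0.3·0.5 + 4.8·-1 + 1.2·1 + 4.6·1.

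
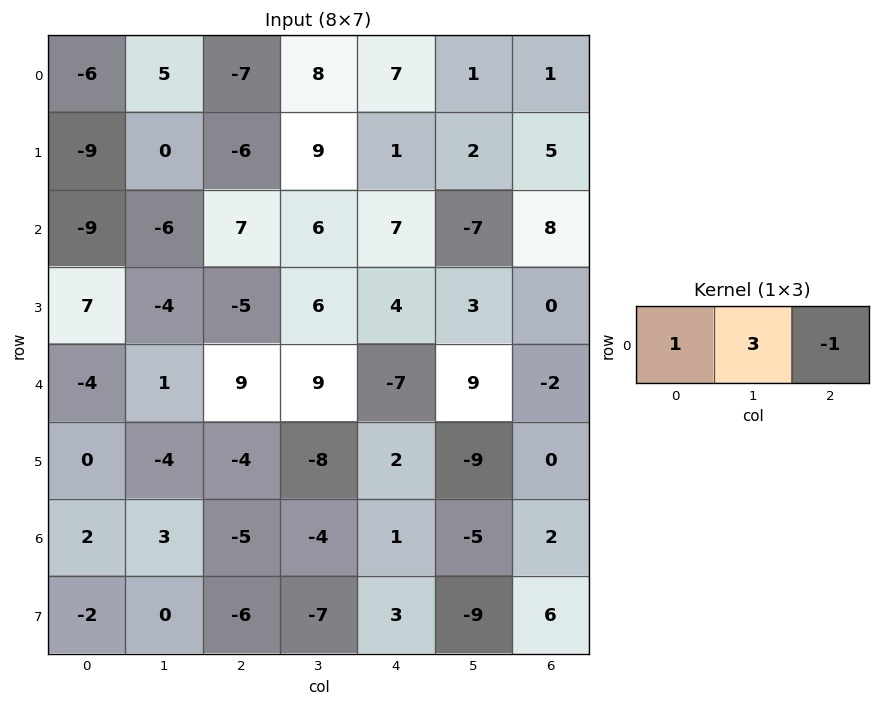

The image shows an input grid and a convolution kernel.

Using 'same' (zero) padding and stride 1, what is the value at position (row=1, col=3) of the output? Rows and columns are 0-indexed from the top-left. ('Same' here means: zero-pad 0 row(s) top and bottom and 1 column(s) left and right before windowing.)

20

The receptive field on the zero-padded input at this output position is [-6 9 1]. Elementwise product with the kernel and sum: -6·1 + 9·3 + 1·-1.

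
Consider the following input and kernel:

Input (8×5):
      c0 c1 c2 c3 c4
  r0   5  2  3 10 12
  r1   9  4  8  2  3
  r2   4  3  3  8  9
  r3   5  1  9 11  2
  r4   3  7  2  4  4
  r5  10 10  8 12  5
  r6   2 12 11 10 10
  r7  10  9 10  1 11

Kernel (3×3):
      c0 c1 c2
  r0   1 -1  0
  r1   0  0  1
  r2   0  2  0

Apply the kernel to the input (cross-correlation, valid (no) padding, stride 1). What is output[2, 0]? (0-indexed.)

24

The receptive field on the input at this output position is [4 3 3 / 5 1 9 / 3 7 2]. Elementwise product with the kernel and sum: 4·1 + 3·-1 + 9·1 + 7·2.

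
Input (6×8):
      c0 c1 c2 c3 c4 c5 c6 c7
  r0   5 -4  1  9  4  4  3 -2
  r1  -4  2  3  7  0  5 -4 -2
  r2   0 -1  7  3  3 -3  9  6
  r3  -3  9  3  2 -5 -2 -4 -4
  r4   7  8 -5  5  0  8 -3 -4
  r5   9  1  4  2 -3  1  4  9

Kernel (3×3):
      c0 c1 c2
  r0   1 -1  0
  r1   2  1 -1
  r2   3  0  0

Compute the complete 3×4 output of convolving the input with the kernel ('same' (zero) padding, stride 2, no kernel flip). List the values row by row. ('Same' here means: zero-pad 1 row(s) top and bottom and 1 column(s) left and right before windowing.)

Output[0,0]: The receptive field on the zero-padded input at this output position is [0 0 0 / 0 5 -4 / 0 -4 2]. Elementwise product with the kernel and sum: 0·1 + 0·-1 + 0·2 + 5·1 + -4·-1 + 0·3.
Output[0,1]: The receptive field on the zero-padded input at this output position is [0 0 0 / -4 1 9 / 2 3 7]. Elementwise product with the kernel and sum: 0·1 + 0·-1 + -4·2 + 1·1 + 9·-1 + 2·3.

9 -10 39 28
5 28 25 0
2 15 15 22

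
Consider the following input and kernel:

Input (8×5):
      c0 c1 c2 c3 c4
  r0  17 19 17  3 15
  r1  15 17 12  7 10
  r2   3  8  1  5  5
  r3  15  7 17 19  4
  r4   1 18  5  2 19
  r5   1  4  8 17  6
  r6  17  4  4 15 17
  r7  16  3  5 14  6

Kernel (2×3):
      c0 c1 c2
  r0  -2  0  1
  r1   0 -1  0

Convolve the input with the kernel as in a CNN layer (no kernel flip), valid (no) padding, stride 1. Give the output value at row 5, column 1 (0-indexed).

The receptive field on the input at this output position is [4 8 17 / 4 4 15]. Elementwise product with the kernel and sum: 4·-2 + 17·1 + 4·-1.

5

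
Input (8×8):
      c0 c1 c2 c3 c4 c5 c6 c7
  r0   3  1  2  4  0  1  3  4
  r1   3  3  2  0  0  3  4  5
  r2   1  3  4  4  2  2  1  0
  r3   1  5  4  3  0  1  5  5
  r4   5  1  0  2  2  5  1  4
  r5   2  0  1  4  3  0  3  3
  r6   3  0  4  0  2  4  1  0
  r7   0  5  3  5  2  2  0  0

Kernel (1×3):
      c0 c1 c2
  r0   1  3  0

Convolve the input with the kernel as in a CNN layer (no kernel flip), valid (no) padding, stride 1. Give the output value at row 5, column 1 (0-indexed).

The receptive field on the input at this output position is [0 1 4]. Elementwise product with the kernel and sum: 0·1 + 1·3.

3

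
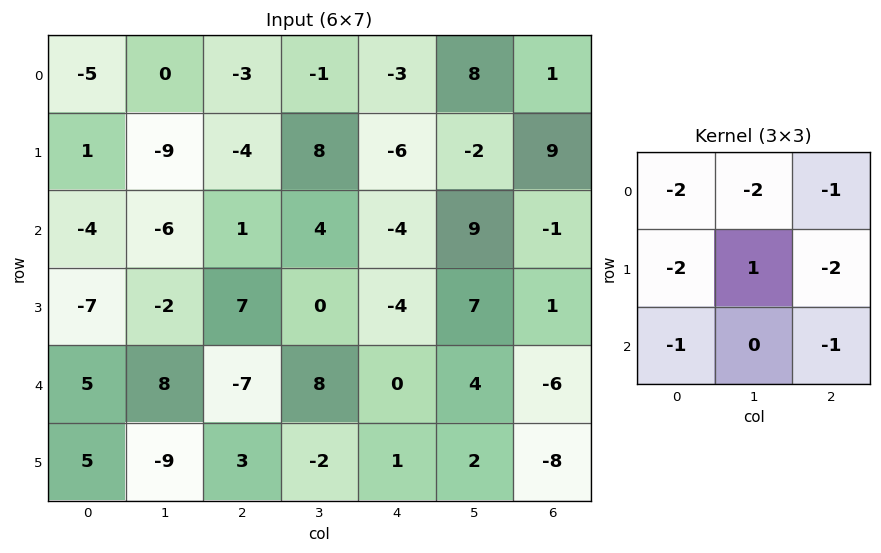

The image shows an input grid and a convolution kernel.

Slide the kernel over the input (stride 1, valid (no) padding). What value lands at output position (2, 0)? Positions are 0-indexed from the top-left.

19

The receptive field on the input at this output position is [-4 -6 1 / -7 -2 7 / 5 8 -7]. Elementwise product with the kernel and sum: -4·-2 + -6·-2 + 1·-1 + -7·-2 + -2·1 + 7·-2 + 5·-1 + -7·-1.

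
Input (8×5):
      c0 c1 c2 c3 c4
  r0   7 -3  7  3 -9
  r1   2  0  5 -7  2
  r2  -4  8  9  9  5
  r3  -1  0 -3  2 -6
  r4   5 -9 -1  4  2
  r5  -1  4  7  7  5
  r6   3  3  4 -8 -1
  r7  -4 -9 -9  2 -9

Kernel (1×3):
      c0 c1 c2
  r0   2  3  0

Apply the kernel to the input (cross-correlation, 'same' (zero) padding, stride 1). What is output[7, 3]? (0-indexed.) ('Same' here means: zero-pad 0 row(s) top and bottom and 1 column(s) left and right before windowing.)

-12

The receptive field on the zero-padded input at this output position is [-9 2 -9]. Elementwise product with the kernel and sum: -9·2 + 2·3.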